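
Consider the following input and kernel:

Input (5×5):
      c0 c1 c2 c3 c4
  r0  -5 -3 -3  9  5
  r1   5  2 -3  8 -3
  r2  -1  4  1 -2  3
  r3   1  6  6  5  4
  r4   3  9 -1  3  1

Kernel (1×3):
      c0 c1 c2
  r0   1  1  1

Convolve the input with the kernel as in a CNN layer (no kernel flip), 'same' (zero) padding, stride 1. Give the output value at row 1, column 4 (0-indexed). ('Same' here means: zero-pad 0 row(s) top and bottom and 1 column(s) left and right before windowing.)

5

The receptive field on the zero-padded input at this output position is [8 -3 0]. Elementwise product with the kernel and sum: 8·1 + -3·1 + 0·1.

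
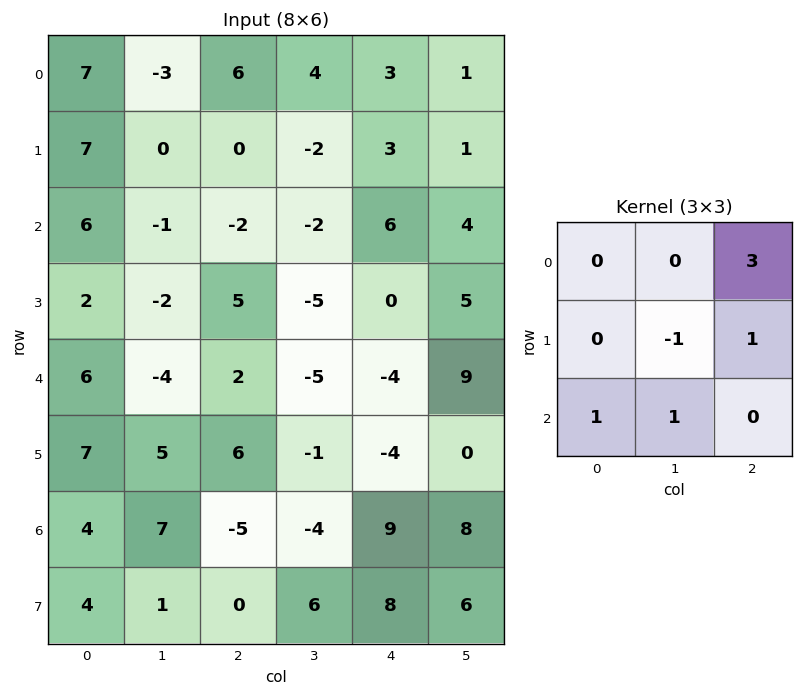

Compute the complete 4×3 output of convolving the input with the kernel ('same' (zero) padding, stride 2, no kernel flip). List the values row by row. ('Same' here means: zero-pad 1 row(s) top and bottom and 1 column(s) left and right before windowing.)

-3 -2 -1
-5 -3 -4
-9 -11 23
22 -1 13

Output[0,0]: The receptive field on the zero-padded input at this output position is [0 0 0 / 0 7 -3 / 0 7 0]. Elementwise product with the kernel and sum: 0·3 + 7·-1 + -3·1 + 0·1 + 7·1.
Output[0,1]: The receptive field on the zero-padded input at this output position is [0 0 0 / -3 6 4 / 0 0 -2]. Elementwise product with the kernel and sum: 0·3 + 6·-1 + 4·1 + 0·1 + 0·1.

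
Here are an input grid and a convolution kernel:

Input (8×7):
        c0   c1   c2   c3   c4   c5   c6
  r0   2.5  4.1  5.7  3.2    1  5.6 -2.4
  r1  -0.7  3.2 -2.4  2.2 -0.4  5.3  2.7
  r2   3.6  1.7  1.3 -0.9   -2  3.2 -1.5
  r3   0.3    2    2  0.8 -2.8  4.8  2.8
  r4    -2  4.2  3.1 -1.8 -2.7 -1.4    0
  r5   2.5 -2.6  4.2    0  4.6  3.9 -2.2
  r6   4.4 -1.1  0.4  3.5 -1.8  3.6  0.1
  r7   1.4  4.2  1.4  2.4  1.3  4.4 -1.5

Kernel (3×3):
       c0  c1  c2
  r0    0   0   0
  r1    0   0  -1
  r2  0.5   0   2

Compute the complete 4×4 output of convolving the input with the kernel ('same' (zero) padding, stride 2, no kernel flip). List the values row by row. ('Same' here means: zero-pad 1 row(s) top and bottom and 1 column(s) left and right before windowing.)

Output[0,0]: The receptive field on the zero-padded input at this output position is [0 0 0 / 0 2.5 4.1 / 0 -0.7 3.2]. Elementwise product with the kernel and sum: 4.1·-1 + 0·0.5 + 3.2·2.
Output[0,1]: The receptive field on the zero-padded input at this output position is [0 0 0 / 4.1 5.7 3.2 / 3.2 -2.4 2.2]. Elementwise product with the kernel and sum: 3.2·-1 + 3.2·0.5 + 2.2·2.

2.3 2.8 6.1 2.65
2.3 3.5 6.8 2.4
-9.4 0.5 9.2 1.95
9.5 3.4 6.4 2.2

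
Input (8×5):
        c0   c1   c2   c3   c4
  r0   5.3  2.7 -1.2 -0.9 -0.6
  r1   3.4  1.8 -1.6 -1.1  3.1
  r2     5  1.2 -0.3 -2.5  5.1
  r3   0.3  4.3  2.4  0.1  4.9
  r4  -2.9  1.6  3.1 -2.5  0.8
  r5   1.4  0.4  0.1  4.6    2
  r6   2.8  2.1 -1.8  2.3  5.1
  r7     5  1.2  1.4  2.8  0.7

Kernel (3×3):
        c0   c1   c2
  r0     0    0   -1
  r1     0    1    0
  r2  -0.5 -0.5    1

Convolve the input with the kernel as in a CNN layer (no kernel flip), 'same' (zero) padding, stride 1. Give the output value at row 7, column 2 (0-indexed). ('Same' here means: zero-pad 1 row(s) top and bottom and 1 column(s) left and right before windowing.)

The receptive field on the zero-padded input at this output position is [2.1 -1.8 2.3 / 1.2 1.4 2.8 / 0 0 0]. Elementwise product with the kernel and sum: 2.3·-1 + 1.4·1 + 0·-0.5 + 0·-0.5 + 0·1.

-0.9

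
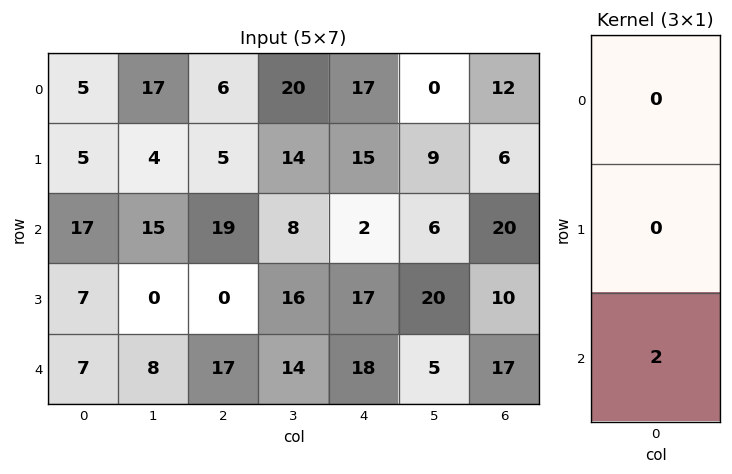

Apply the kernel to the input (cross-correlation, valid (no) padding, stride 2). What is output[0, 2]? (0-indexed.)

The receptive field on the input at this output position is [17 / 15 / 2]. Elementwise product with the kernel and sum: 2·2.

4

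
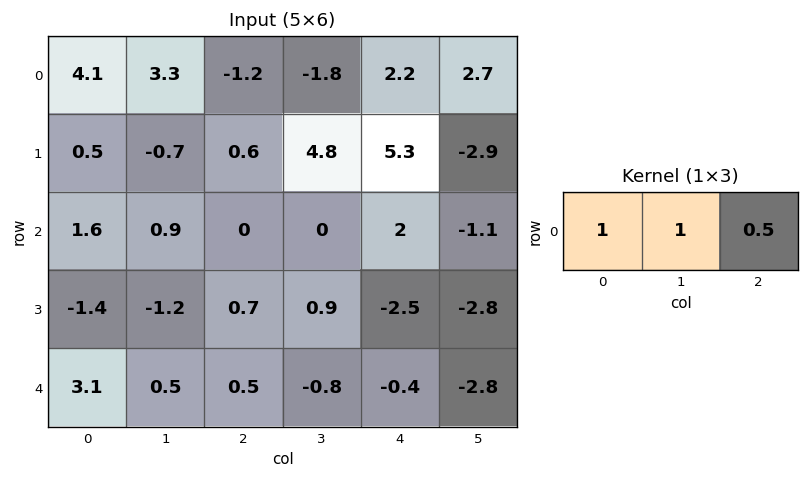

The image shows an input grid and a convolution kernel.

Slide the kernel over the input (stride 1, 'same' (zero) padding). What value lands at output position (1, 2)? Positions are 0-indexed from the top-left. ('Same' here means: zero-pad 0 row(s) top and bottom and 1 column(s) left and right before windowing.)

The receptive field on the zero-padded input at this output position is [-0.7 0.6 4.8]. Elementwise product with the kernel and sum: -0.7·1 + 0.6·1 + 4.8·0.5.

2.3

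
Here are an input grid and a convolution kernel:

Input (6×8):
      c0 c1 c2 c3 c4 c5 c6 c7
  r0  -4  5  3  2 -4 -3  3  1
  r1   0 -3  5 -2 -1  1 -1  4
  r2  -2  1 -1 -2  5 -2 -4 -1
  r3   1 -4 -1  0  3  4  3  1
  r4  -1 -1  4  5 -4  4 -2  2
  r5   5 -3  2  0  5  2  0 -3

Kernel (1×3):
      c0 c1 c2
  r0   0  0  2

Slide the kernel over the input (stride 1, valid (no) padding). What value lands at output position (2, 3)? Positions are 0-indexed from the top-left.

The receptive field on the input at this output position is [-2 5 -2]. Elementwise product with the kernel and sum: -2·2.

-4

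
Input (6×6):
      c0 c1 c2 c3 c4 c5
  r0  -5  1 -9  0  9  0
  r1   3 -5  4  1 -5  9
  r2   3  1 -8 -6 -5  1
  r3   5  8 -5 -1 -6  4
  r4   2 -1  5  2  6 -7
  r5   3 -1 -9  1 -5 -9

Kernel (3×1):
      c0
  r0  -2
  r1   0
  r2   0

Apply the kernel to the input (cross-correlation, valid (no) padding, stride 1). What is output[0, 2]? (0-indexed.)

The receptive field on the input at this output position is [-9 / 4 / -8]. Elementwise product with the kernel and sum: -9·-2.

18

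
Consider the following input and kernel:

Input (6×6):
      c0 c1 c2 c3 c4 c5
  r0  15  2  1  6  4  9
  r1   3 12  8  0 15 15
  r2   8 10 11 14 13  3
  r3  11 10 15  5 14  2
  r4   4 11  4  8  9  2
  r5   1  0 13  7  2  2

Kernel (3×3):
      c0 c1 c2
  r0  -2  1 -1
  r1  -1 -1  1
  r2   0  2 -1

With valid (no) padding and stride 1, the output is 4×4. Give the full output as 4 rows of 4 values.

-27 -21 22 6
-4 2 -47 2
-5 -43 -20 -19
-51 2 -30 -11

Output[0,0]: The receptive field on the input at this output position is [15 2 1 / 3 12 8 / 8 10 11]. Elementwise product with the kernel and sum: 15·-2 + 2·1 + 1·-1 + 3·-1 + 12·-1 + 8·1 + 10·2 + 11·-1.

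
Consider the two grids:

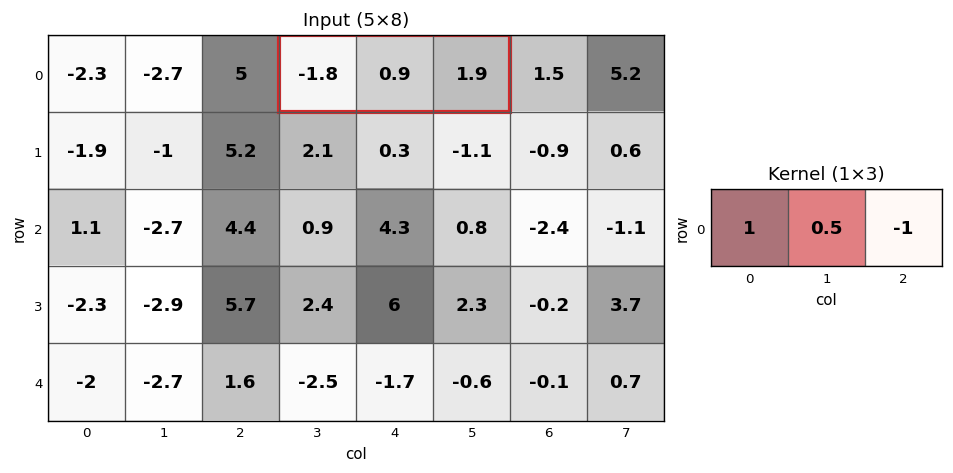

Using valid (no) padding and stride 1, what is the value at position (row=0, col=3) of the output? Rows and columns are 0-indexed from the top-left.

The receptive field on the input at this output position is [-1.8 0.9 1.9]. Elementwise product with the kernel and sum: -1.8·1 + 0.9·0.5 + 1.9·-1.

-3.25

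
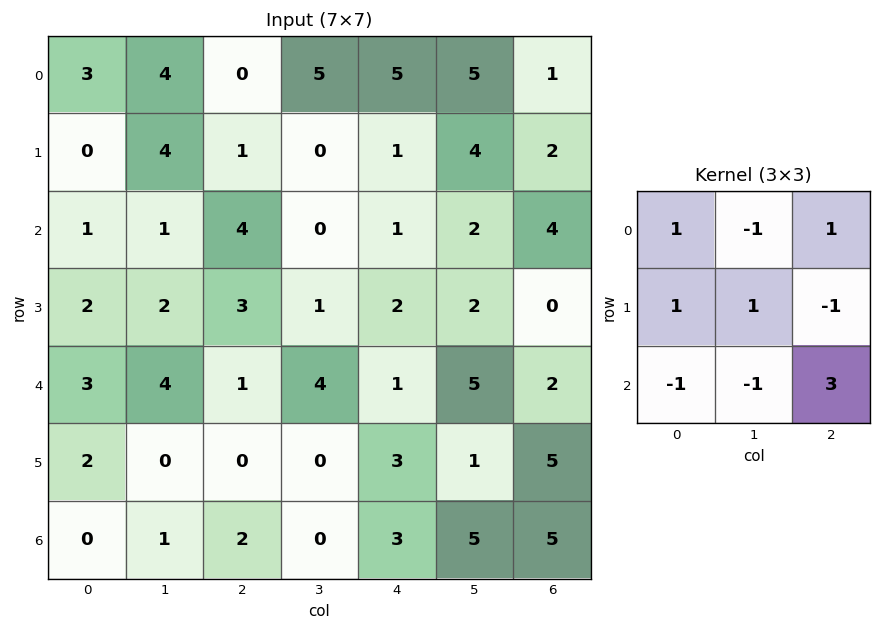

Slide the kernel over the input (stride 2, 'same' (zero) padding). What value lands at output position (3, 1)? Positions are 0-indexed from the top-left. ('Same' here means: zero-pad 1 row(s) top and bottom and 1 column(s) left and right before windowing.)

The receptive field on the zero-padded input at this output position is [0 0 0 / 1 2 0 / 0 0 0]. Elementwise product with the kernel and sum: 0·1 + 0·-1 + 0·1 + 1·1 + 2·1 + 0·-1 + 0·-1 + 0·-1 + 0·3.

3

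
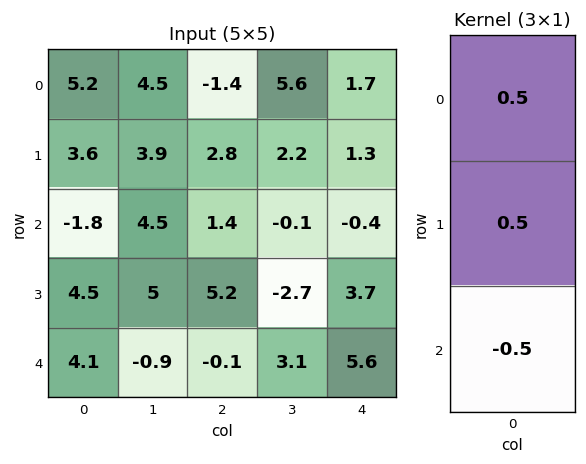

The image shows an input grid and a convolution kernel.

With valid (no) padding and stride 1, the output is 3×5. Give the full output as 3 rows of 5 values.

5.3 1.95 0 3.95 1.7
-1.35 1.7 -0.5 2.4 -1.4
-0.7 5.2 3.35 -2.95 -1.15

Output[0,0]: The receptive field on the input at this output position is [5.2 / 3.6 / -1.8]. Elementwise product with the kernel and sum: 5.2·0.5 + 3.6·0.5 + -1.8·-0.5.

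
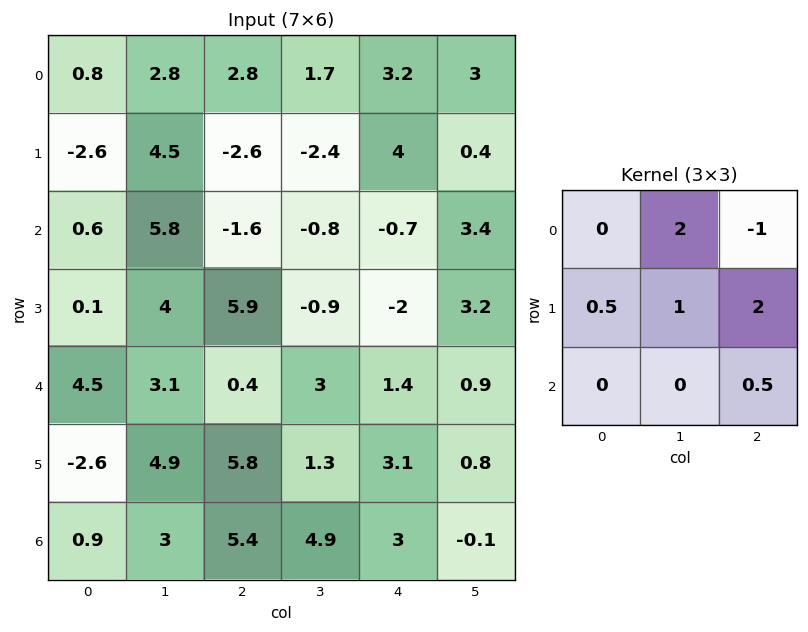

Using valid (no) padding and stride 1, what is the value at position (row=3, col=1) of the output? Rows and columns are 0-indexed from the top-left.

21.3

The receptive field on the input at this output position is [4 5.9 -0.9 / 3.1 0.4 3 / 4.9 5.8 1.3]. Elementwise product with the kernel and sum: 5.9·2 + -0.9·-1 + 3.1·0.5 + 0.4·1 + 3·2 + 1.3·0.5.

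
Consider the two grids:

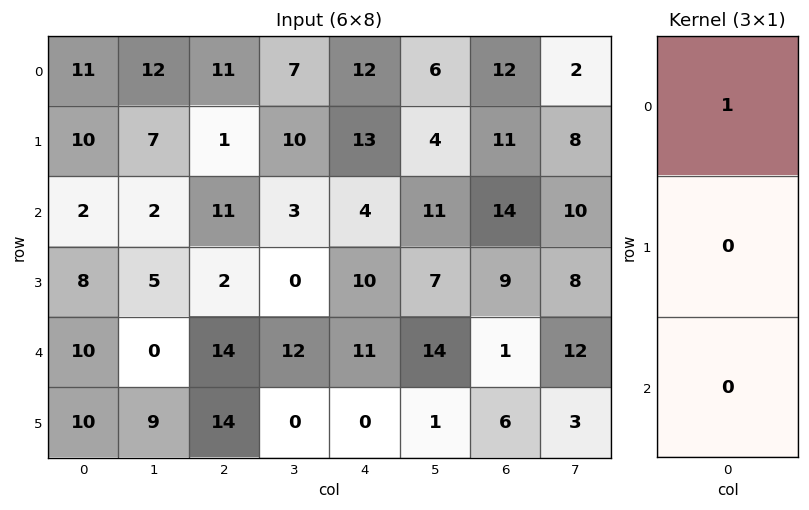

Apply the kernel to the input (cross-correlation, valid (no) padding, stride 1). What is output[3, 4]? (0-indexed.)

10

The receptive field on the input at this output position is [10 / 11 / 0]. Elementwise product with the kernel and sum: 10·1.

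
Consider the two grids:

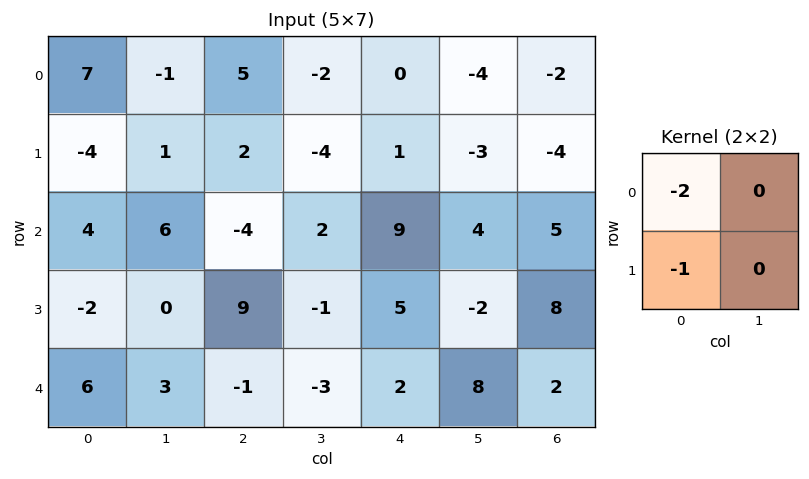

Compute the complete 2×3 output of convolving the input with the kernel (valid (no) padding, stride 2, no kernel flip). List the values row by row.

Output[0,0]: The receptive field on the input at this output position is [7 -1 / -4 1]. Elementwise product with the kernel and sum: 7·-2 + -4·-1.
Output[0,1]: The receptive field on the input at this output position is [5 -2 / 2 -4]. Elementwise product with the kernel and sum: 5·-2 + 2·-1.

-10 -12 -1
-6 -1 -23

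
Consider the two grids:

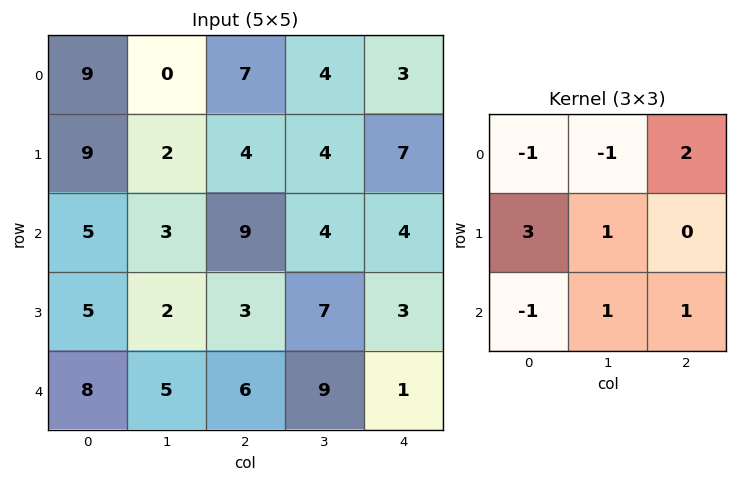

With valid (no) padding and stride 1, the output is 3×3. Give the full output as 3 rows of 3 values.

41 21 10
15 28 44
30 15 15

Output[0,0]: The receptive field on the input at this output position is [9 0 7 / 9 2 4 / 5 3 9]. Elementwise product with the kernel and sum: 9·-1 + 0·-1 + 7·2 + 9·3 + 2·1 + 5·-1 + 3·1 + 9·1.
Output[0,1]: The receptive field on the input at this output position is [0 7 4 / 2 4 4 / 3 9 4]. Elementwise product with the kernel and sum: 0·-1 + 7·-1 + 4·2 + 2·3 + 4·1 + 3·-1 + 9·1 + 4·1.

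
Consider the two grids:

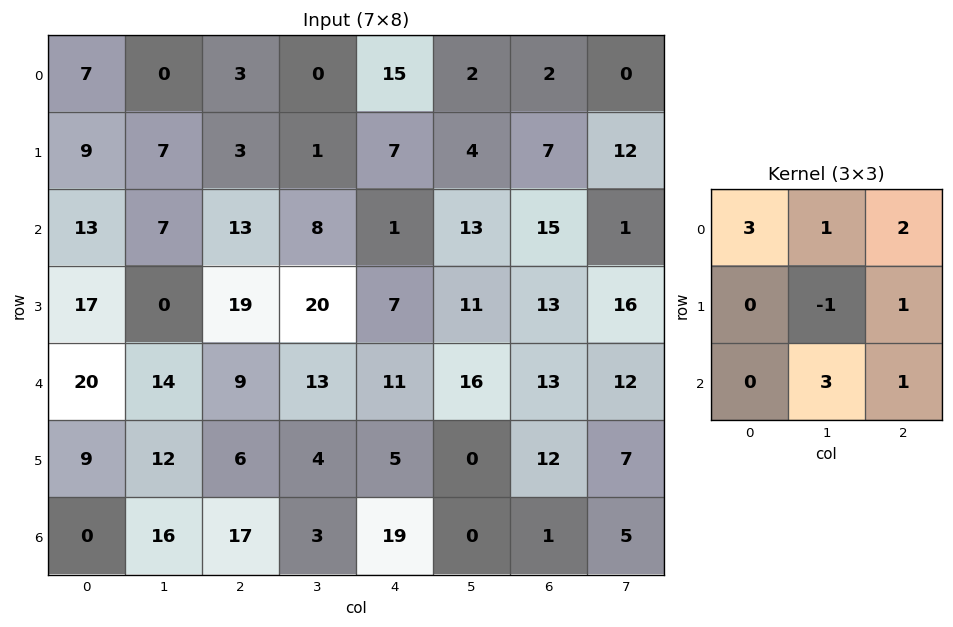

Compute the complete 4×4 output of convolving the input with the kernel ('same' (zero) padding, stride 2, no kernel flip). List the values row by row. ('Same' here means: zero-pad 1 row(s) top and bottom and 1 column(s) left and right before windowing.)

27 7 12 31
68 98 62 84
50 85 109 120
49 36 -2 30

Output[0,0]: The receptive field on the zero-padded input at this output position is [0 0 0 / 0 7 0 / 0 9 7]. Elementwise product with the kernel and sum: 0·3 + 0·1 + 0·2 + 7·-1 + 0·1 + 9·3 + 7·1.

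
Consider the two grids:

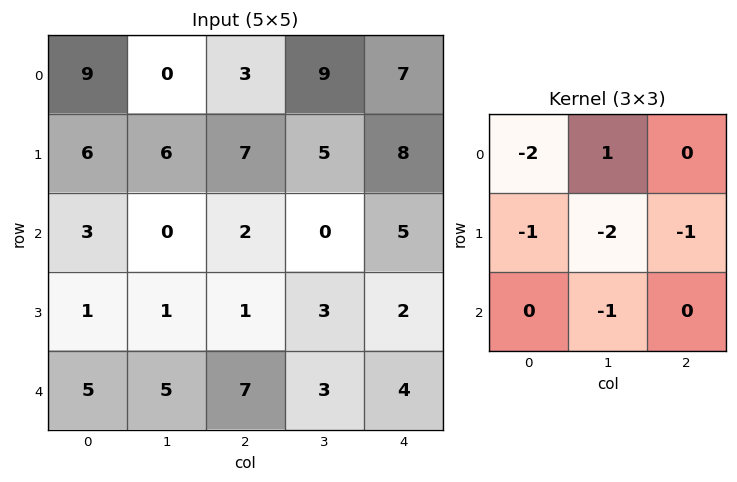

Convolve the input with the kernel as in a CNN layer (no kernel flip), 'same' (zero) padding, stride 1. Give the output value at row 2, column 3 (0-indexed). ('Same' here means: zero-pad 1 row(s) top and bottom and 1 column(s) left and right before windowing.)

The receptive field on the zero-padded input at this output position is [7 5 8 / 2 0 5 / 1 3 2]. Elementwise product with the kernel and sum: 7·-2 + 5·1 + 2·-1 + 0·-2 + 5·-1 + 3·-1.

-19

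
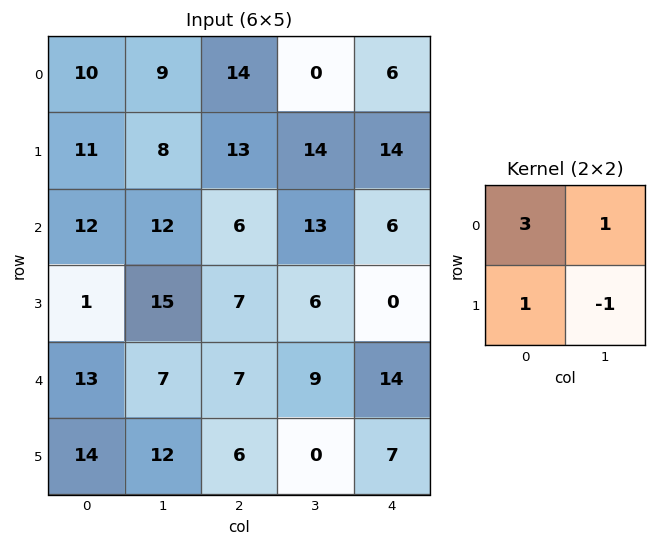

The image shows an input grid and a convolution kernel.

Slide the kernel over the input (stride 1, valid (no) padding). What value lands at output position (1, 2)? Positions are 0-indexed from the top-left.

The receptive field on the input at this output position is [13 14 / 6 13]. Elementwise product with the kernel and sum: 13·3 + 14·1 + 6·1 + 13·-1.

46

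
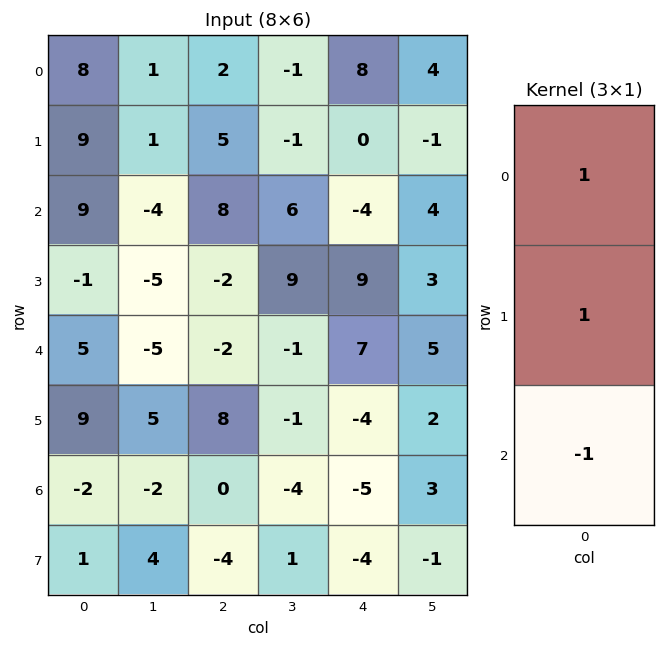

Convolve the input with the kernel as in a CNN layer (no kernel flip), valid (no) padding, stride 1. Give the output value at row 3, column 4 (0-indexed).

The receptive field on the input at this output position is [9 / 7 / -4]. Elementwise product with the kernel and sum: 9·1 + 7·1 + -4·-1.

20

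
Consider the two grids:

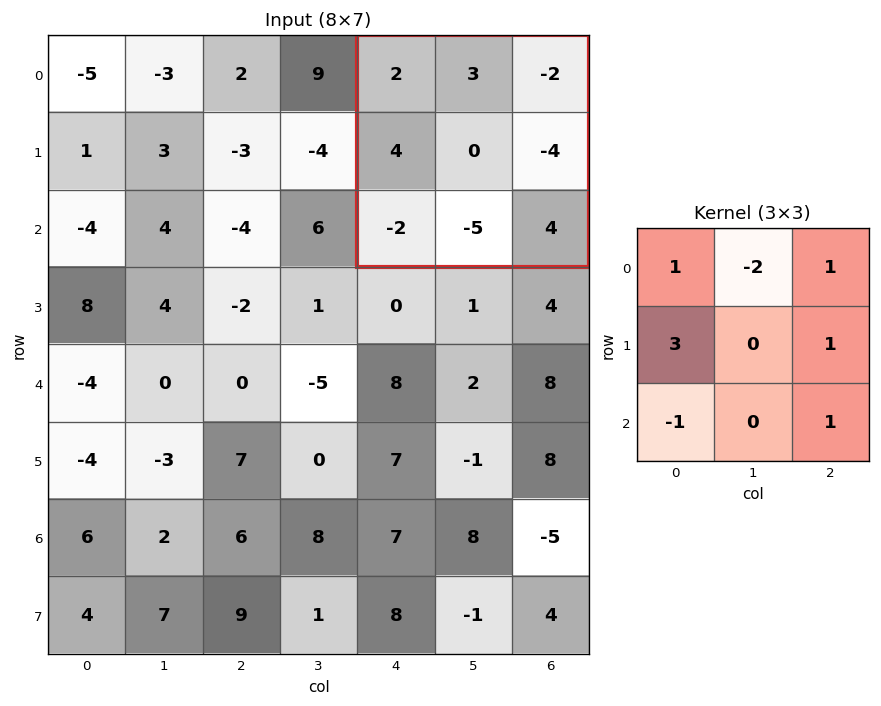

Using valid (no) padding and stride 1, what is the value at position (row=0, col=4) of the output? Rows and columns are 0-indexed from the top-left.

The receptive field on the input at this output position is [2 3 -2 / 4 0 -4 / -2 -5 4]. Elementwise product with the kernel and sum: 2·1 + 3·-2 + -2·1 + 4·3 + -4·1 + -2·-1 + 4·1.

8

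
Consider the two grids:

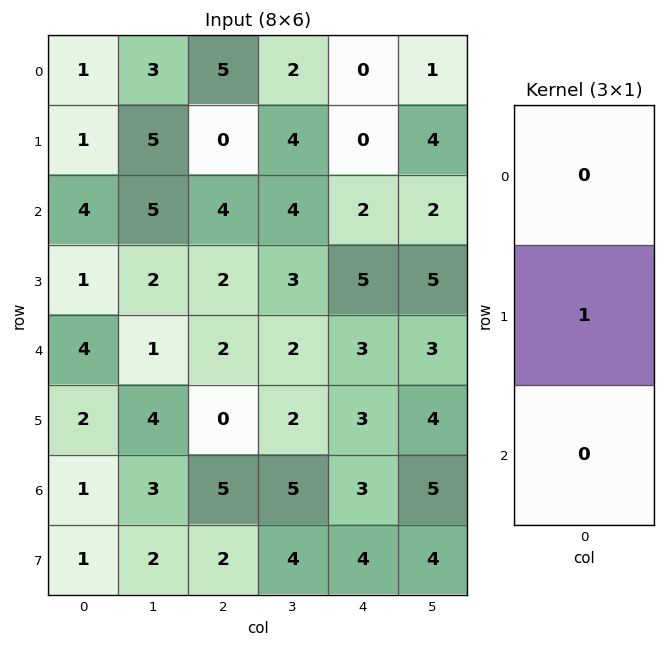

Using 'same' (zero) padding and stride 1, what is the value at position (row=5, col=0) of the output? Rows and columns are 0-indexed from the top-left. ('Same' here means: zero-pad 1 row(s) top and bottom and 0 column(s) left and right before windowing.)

2

The receptive field on the zero-padded input at this output position is [4 / 2 / 1]. Elementwise product with the kernel and sum: 2·1.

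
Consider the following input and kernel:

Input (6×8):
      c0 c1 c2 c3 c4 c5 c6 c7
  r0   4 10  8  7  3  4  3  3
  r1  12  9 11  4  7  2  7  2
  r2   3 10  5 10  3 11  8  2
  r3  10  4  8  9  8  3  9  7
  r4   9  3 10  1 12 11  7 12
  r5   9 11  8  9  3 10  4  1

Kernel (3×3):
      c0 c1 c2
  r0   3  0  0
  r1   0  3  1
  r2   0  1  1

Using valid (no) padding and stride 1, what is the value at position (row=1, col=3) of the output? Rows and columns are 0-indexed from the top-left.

The receptive field on the input at this output position is [4 7 2 / 10 3 11 / 9 8 3]. Elementwise product with the kernel and sum: 4·3 + 3·3 + 11·1 + 8·1 + 3·1.

43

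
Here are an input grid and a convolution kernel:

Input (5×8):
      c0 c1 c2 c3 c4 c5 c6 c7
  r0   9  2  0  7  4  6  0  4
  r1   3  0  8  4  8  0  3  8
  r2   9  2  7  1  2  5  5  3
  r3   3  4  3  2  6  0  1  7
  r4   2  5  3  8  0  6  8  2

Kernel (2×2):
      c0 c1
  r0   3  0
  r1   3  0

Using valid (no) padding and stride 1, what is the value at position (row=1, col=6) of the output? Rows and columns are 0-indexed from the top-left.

24

The receptive field on the input at this output position is [3 8 / 5 3]. Elementwise product with the kernel and sum: 3·3 + 5·3.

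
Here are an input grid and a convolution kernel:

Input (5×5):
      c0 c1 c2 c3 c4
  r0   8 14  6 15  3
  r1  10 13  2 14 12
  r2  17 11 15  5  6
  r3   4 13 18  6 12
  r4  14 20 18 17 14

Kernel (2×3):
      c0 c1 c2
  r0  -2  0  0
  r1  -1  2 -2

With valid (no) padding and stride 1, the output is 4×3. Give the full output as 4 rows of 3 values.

-4 -65 -10
-45 -17 -21
-48 -11 -60
-18 -44 -48

Output[0,0]: The receptive field on the input at this output position is [8 14 6 / 10 13 2]. Elementwise product with the kernel and sum: 8·-2 + 10·-1 + 13·2 + 2·-2.
Output[0,1]: The receptive field on the input at this output position is [14 6 15 / 13 2 14]. Elementwise product with the kernel and sum: 14·-2 + 13·-1 + 2·2 + 14·-2.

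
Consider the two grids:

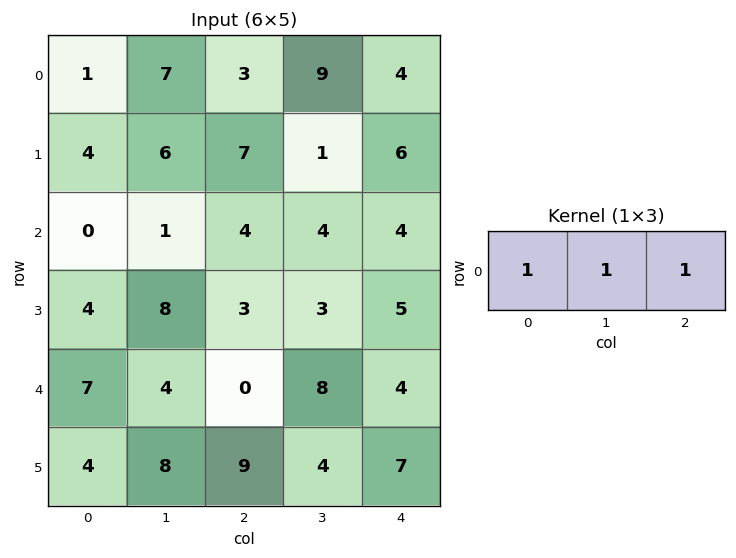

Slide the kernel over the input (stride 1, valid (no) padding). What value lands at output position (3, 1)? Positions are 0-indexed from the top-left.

The receptive field on the input at this output position is [8 3 3]. Elementwise product with the kernel and sum: 8·1 + 3·1 + 3·1.

14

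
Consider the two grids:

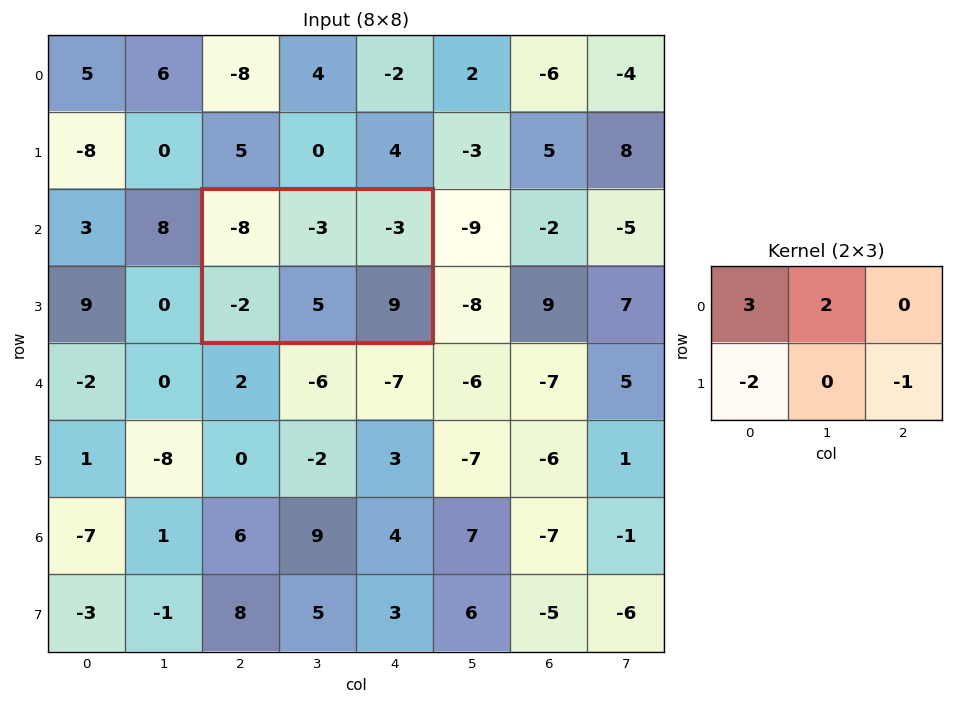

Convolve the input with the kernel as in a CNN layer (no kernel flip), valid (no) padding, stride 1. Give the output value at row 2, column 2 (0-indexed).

-35

The receptive field on the input at this output position is [-8 -3 -3 / -2 5 9]. Elementwise product with the kernel and sum: -8·3 + -3·2 + -2·-2 + 9·-1.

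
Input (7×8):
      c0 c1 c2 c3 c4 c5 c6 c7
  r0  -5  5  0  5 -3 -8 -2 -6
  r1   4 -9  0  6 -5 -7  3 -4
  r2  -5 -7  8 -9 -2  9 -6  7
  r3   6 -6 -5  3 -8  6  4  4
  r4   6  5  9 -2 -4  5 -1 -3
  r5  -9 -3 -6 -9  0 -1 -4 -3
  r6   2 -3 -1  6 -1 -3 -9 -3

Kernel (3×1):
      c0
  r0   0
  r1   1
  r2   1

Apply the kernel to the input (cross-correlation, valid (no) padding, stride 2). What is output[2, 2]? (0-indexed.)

-1

The receptive field on the input at this output position is [-4 / 0 / -1]. Elementwise product with the kernel and sum: 0·1 + -1·1.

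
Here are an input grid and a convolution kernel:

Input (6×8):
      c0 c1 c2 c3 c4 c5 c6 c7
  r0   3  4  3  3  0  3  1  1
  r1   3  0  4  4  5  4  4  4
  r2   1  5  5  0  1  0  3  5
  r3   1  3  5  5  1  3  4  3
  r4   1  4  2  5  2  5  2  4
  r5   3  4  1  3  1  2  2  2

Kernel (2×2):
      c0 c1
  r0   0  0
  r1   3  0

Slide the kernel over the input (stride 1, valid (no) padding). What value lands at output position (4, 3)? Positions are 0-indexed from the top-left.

9

The receptive field on the input at this output position is [5 2 / 3 1]. Elementwise product with the kernel and sum: 3·3.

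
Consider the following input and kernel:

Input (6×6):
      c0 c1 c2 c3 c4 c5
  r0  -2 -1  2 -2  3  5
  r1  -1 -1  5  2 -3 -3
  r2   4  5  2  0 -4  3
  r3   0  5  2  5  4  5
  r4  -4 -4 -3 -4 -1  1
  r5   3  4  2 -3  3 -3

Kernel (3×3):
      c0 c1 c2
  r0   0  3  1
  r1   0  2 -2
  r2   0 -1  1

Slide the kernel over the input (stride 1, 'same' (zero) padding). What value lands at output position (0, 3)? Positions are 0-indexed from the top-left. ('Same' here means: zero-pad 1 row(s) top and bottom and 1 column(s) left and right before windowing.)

-15

The receptive field on the zero-padded input at this output position is [0 0 0 / 2 -2 3 / 5 2 -3]. Elementwise product with the kernel and sum: 0·3 + 0·1 + -2·2 + 3·-2 + 2·-1 + -3·1.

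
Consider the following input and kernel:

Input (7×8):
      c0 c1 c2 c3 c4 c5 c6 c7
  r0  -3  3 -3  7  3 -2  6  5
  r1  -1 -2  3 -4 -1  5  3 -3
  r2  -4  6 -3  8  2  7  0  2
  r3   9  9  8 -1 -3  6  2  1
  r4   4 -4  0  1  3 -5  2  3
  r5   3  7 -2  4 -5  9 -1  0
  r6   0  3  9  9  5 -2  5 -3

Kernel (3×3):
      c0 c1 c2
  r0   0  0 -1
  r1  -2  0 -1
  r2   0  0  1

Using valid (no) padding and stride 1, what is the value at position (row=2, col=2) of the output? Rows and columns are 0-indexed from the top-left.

The receptive field on the input at this output position is [-3 8 2 / 8 -1 -3 / 0 1 3]. Elementwise product with the kernel and sum: 2·-1 + 8·-2 + -3·-1 + 3·1.

-12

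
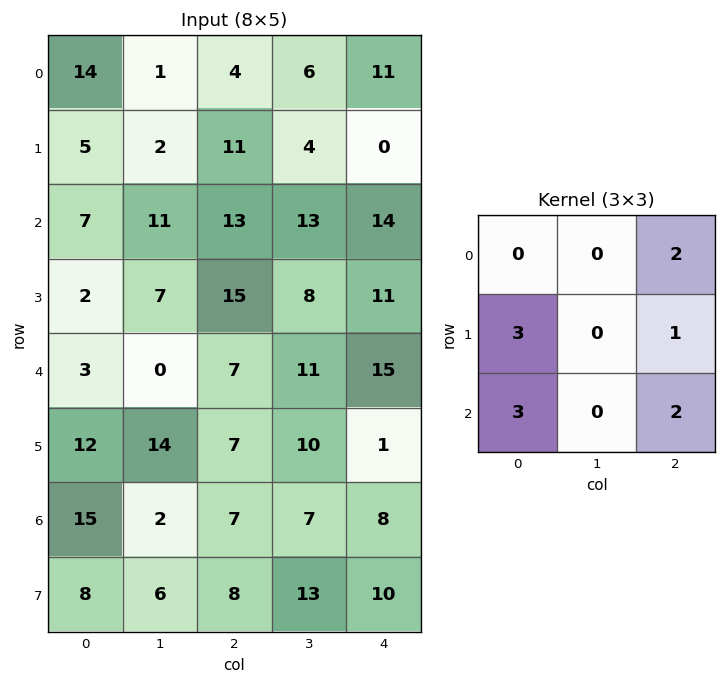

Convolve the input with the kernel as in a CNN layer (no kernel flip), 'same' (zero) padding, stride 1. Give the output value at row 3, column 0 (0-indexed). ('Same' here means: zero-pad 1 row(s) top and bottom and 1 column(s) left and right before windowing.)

29

The receptive field on the zero-padded input at this output position is [0 7 11 / 0 2 7 / 0 3 0]. Elementwise product with the kernel and sum: 11·2 + 0·3 + 7·1 + 0·3 + 0·2.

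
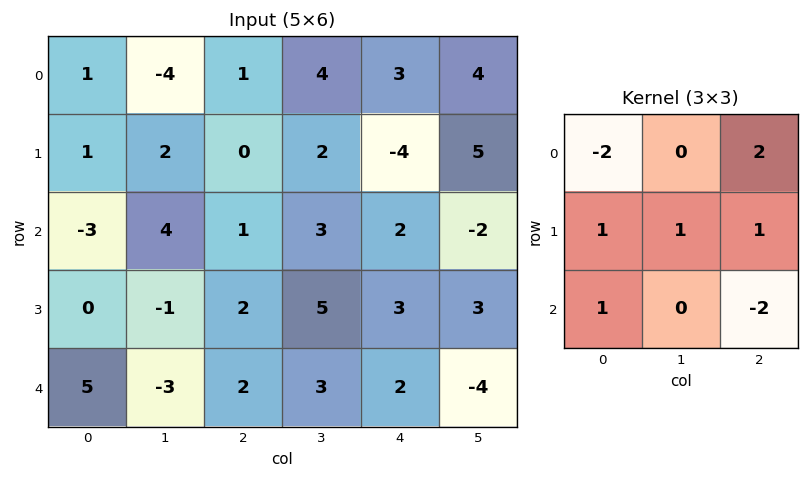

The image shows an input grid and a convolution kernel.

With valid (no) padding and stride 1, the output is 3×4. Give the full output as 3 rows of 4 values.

-2 18 -1 10
-4 -3 -6 8
10 -5 10 12

Output[0,0]: The receptive field on the input at this output position is [1 -4 1 / 1 2 0 / -3 4 1]. Elementwise product with the kernel and sum: 1·-2 + 1·2 + 1·1 + 2·1 + 0·1 + -3·1 + 1·-2.
Output[0,1]: The receptive field on the input at this output position is [-4 1 4 / 2 0 2 / 4 1 3]. Elementwise product with the kernel and sum: -4·-2 + 4·2 + 2·1 + 0·1 + 2·1 + 4·1 + 3·-2.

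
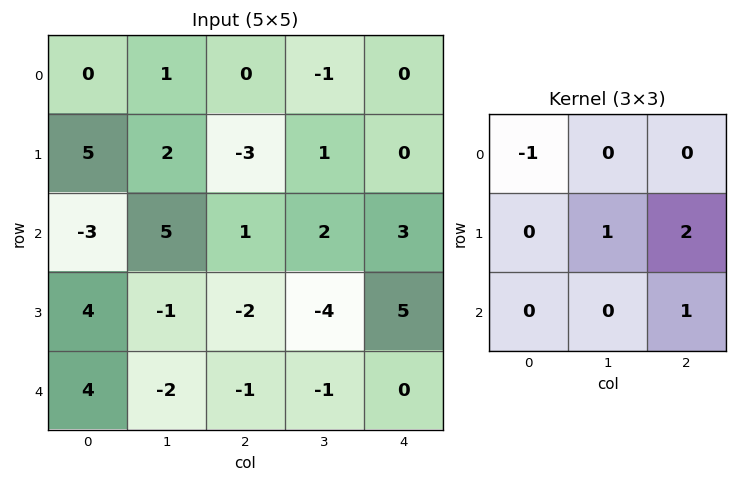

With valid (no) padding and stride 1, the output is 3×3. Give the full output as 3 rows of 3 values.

-3 0 4
0 -1 16
-3 -16 5

Output[0,0]: The receptive field on the input at this output position is [0 1 0 / 5 2 -3 / -3 5 1]. Elementwise product with the kernel and sum: 0·-1 + 2·1 + -3·2 + 1·1.
Output[0,1]: The receptive field on the input at this output position is [1 0 -1 / 2 -3 1 / 5 1 2]. Elementwise product with the kernel and sum: 1·-1 + -3·1 + 1·2 + 2·1.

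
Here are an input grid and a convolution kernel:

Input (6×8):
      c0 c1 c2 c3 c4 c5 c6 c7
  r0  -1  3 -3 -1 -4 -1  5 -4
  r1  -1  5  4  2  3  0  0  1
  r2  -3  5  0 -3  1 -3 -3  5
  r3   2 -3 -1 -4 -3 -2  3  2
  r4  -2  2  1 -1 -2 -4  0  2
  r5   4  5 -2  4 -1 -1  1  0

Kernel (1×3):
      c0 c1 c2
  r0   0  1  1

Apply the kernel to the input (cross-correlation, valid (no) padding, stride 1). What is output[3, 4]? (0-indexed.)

1

The receptive field on the input at this output position is [-3 -2 3]. Elementwise product with the kernel and sum: -2·1 + 3·1.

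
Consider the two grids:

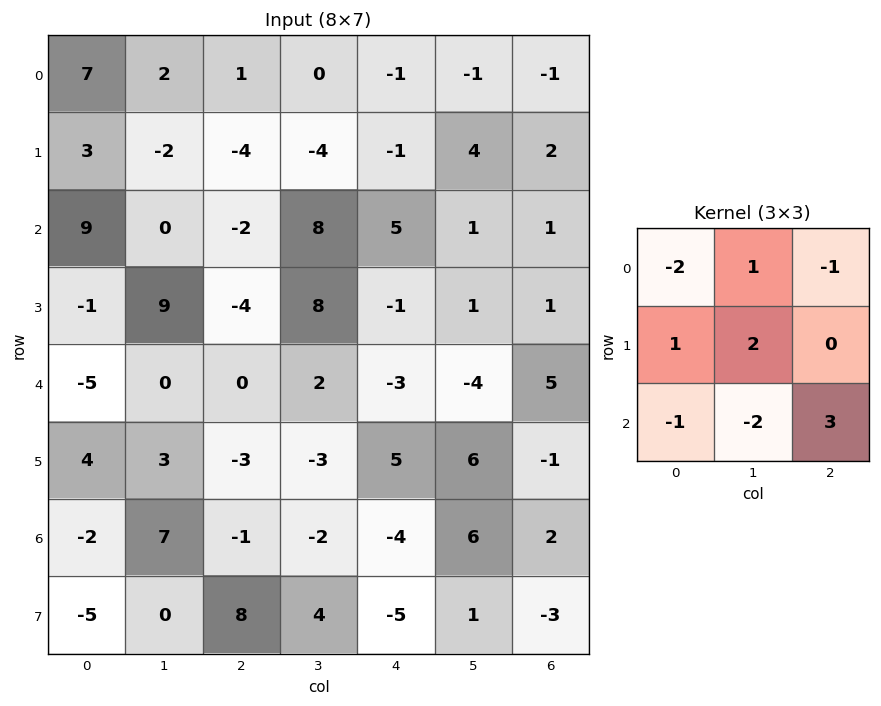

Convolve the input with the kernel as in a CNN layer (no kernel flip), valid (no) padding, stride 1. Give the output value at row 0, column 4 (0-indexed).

5

The receptive field on the input at this output position is [-1 -1 -1 / -1 4 2 / 5 1 1]. Elementwise product with the kernel and sum: -1·-2 + -1·1 + -1·-1 + -1·1 + 4·2 + 5·-1 + 1·-2 + 1·3.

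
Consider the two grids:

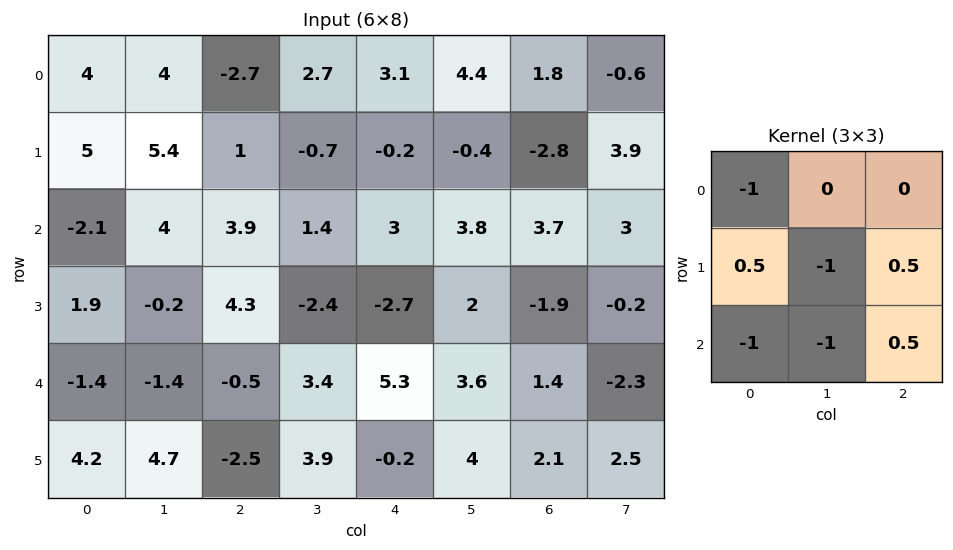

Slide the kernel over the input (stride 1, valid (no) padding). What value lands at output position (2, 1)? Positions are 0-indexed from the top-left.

The receptive field on the input at this output position is [4 3.9 1.4 / -0.2 4.3 -2.4 / -1.4 -0.5 3.4]. Elementwise product with the kernel and sum: 4·-1 + -0.2·0.5 + 4.3·-1 + -2.4·0.5 + -1.4·-1 + -0.5·-1 + 3.4·0.5.

-6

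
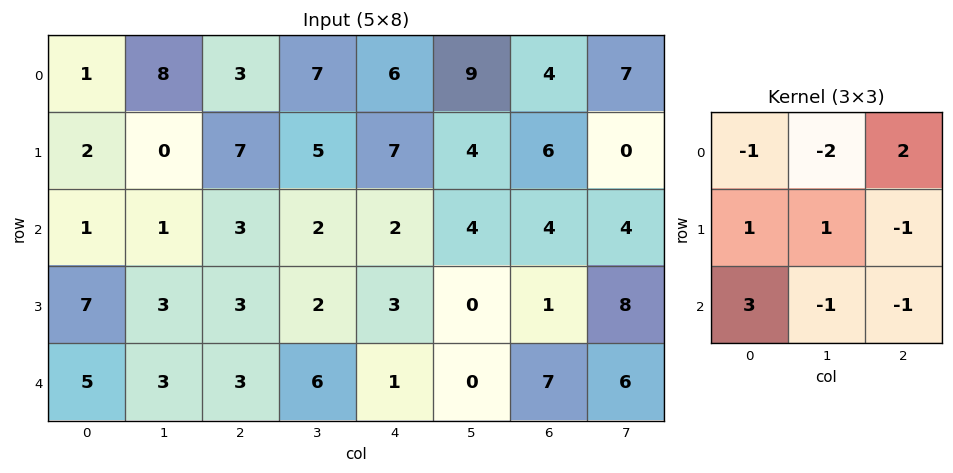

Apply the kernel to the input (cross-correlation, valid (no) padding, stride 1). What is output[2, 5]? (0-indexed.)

-24

The receptive field on the input at this output position is [4 4 4 / 0 1 8 / 0 7 6]. Elementwise product with the kernel and sum: 4·-1 + 4·-2 + 4·2 + 0·1 + 1·1 + 8·-1 + 0·3 + 7·-1 + 6·-1.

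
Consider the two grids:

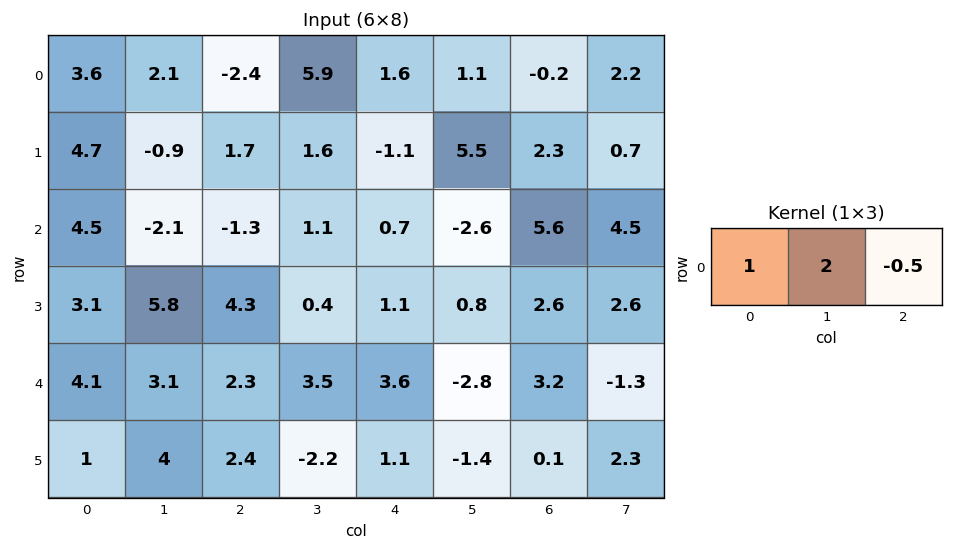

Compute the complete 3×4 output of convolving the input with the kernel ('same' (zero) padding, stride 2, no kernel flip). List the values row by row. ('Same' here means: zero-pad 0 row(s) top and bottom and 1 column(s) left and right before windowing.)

6.15 -5.65 8.55 -0.4
10.05 -5.25 3.8 6.35
6.65 5.95 12.1 4.25

Output[0,0]: The receptive field on the zero-padded input at this output position is [0 3.6 2.1]. Elementwise product with the kernel and sum: 0·1 + 3.6·2 + 2.1·-0.5.
Output[0,1]: The receptive field on the zero-padded input at this output position is [2.1 -2.4 5.9]. Elementwise product with the kernel and sum: 2.1·1 + -2.4·2 + 5.9·-0.5.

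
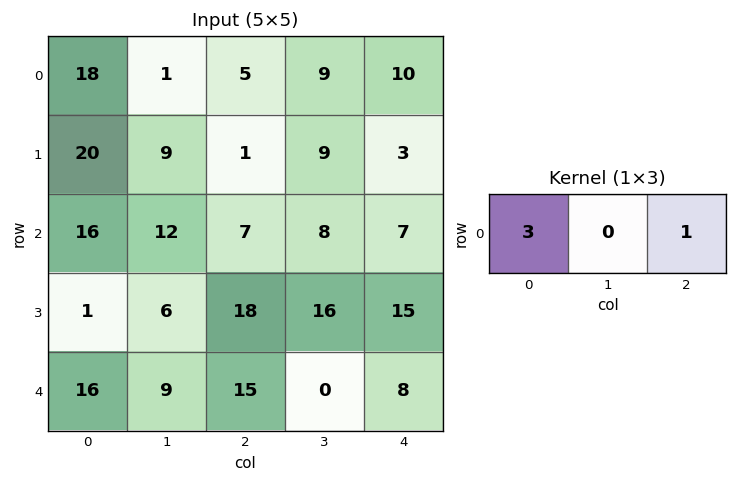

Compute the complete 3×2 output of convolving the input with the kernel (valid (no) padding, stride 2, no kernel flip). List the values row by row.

Output[0,0]: The receptive field on the input at this output position is [18 1 5]. Elementwise product with the kernel and sum: 18·3 + 5·1.
Output[0,1]: The receptive field on the input at this output position is [5 9 10]. Elementwise product with the kernel and sum: 5·3 + 10·1.

59 25
55 28
63 53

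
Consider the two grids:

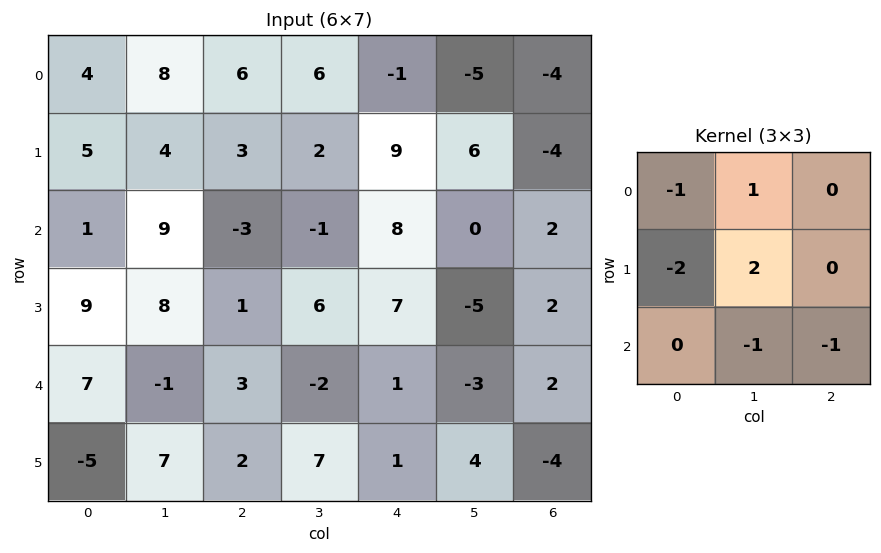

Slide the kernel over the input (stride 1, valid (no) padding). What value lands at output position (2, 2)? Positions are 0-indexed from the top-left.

13

The receptive field on the input at this output position is [-3 -1 8 / 1 6 7 / 3 -2 1]. Elementwise product with the kernel and sum: -3·-1 + -1·1 + 1·-2 + 6·2 + -2·-1 + 1·-1.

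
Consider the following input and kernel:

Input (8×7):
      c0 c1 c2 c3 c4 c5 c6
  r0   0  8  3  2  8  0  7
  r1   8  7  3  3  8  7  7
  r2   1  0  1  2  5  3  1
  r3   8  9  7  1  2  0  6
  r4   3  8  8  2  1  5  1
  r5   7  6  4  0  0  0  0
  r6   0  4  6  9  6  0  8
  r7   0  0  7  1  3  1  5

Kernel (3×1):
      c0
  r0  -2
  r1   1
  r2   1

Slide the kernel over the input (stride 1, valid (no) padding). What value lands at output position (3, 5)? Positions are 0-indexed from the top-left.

5

The receptive field on the input at this output position is [0 / 5 / 0]. Elementwise product with the kernel and sum: 0·-2 + 5·1 + 0·1.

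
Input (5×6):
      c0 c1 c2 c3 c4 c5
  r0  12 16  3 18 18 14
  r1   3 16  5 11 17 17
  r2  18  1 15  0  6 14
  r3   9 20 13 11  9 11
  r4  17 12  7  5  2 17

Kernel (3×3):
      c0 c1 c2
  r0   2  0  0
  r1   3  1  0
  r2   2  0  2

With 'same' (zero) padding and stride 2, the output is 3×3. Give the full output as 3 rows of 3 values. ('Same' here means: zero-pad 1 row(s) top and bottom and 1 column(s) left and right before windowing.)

44 105 128
58 112 72
17 83 39

Output[0,0]: The receptive field on the zero-padded input at this output position is [0 0 0 / 0 12 16 / 0 3 16]. Elementwise product with the kernel and sum: 0·2 + 0·3 + 12·1 + 0·2 + 16·2.
Output[0,1]: The receptive field on the zero-padded input at this output position is [0 0 0 / 16 3 18 / 16 5 11]. Elementwise product with the kernel and sum: 0·2 + 16·3 + 3·1 + 16·2 + 11·2.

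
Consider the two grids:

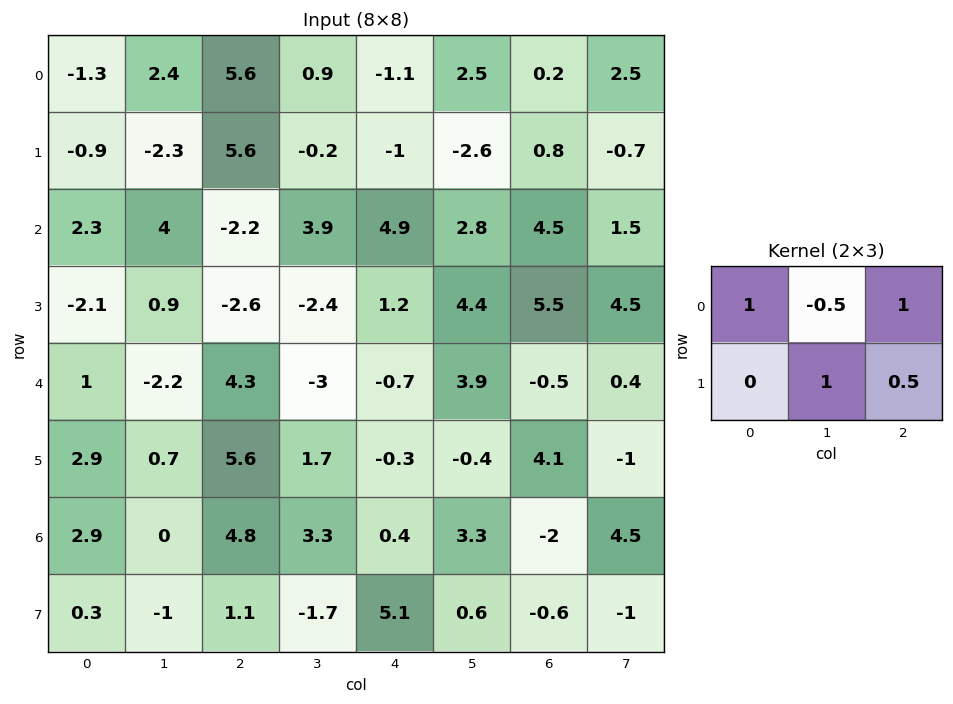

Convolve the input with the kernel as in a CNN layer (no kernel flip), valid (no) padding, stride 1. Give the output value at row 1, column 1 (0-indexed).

-5.55

The receptive field on the input at this output position is [-2.3 5.6 -0.2 / 4 -2.2 3.9]. Elementwise product with the kernel and sum: -2.3·1 + 5.6·-0.5 + -0.2·1 + -2.2·1 + 3.9·0.5.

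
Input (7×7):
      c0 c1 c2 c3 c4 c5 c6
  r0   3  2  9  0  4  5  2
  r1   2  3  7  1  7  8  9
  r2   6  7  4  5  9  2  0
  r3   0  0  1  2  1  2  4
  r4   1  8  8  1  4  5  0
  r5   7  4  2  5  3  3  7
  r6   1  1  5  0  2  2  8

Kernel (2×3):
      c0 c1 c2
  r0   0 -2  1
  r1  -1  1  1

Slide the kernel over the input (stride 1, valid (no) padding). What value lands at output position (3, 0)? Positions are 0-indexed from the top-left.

The receptive field on the input at this output position is [0 0 1 / 1 8 8]. Elementwise product with the kernel and sum: 0·-2 + 1·1 + 1·-1 + 8·1 + 8·1.

16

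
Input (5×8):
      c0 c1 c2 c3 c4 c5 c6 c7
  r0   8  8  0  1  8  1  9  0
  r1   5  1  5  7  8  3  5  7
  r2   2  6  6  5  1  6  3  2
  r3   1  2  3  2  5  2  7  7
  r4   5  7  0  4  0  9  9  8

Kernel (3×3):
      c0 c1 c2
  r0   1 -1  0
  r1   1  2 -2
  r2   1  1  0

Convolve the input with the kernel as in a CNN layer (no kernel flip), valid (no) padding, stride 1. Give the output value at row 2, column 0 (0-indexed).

7

The receptive field on the input at this output position is [2 6 6 / 1 2 3 / 5 7 0]. Elementwise product with the kernel and sum: 2·1 + 6·-1 + 1·1 + 2·2 + 3·-2 + 5·1 + 7·1.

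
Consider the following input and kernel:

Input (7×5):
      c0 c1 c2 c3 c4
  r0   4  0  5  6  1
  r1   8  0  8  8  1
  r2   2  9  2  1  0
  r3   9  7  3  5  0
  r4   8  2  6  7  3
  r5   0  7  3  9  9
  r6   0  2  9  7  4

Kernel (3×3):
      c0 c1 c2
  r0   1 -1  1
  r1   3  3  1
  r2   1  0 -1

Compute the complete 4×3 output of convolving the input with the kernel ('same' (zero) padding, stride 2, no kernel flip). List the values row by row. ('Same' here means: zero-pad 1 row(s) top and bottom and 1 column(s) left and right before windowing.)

12 13 29
0 36 15
17 38 44
9 53 33

Output[0,0]: The receptive field on the zero-padded input at this output position is [0 0 0 / 0 4 0 / 0 8 0]. Elementwise product with the kernel and sum: 0·1 + 0·-1 + 0·1 + 0·3 + 4·3 + 0·1 + 0·1 + 0·-1.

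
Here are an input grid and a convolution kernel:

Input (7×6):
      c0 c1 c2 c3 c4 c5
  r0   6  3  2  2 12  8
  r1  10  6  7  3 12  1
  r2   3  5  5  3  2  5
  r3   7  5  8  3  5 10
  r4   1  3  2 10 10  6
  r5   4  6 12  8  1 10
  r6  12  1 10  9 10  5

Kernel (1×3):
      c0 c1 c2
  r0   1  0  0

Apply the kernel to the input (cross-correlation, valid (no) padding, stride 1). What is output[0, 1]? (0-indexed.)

3

The receptive field on the input at this output position is [3 2 2]. Elementwise product with the kernel and sum: 3·1.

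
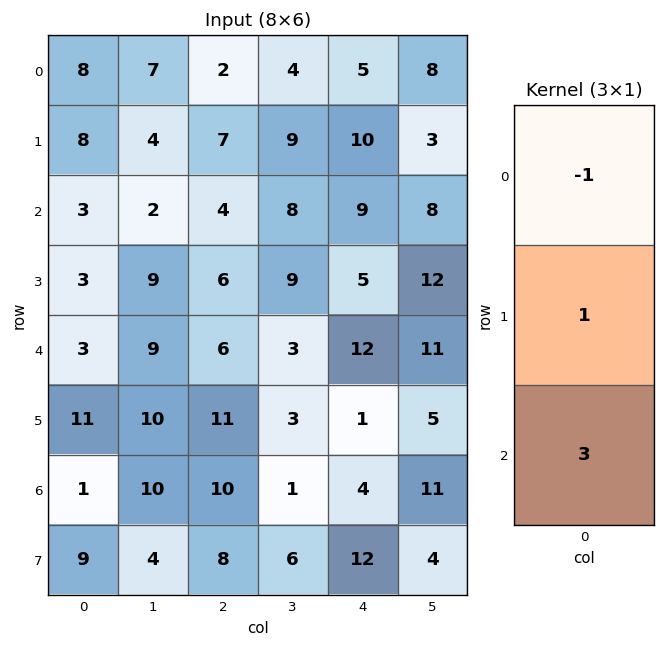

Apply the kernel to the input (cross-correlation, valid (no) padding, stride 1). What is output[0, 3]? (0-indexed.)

29

The receptive field on the input at this output position is [4 / 9 / 8]. Elementwise product with the kernel and sum: 4·-1 + 9·1 + 8·3.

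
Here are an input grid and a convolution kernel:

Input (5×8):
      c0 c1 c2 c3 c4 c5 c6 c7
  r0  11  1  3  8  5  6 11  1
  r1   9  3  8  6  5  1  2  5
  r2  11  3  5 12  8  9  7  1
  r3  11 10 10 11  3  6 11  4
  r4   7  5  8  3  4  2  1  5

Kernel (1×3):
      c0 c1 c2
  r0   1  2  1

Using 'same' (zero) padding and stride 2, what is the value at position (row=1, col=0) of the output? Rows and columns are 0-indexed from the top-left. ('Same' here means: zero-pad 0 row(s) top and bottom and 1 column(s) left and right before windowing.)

25

The receptive field on the zero-padded input at this output position is [0 11 3]. Elementwise product with the kernel and sum: 0·1 + 11·2 + 3·1.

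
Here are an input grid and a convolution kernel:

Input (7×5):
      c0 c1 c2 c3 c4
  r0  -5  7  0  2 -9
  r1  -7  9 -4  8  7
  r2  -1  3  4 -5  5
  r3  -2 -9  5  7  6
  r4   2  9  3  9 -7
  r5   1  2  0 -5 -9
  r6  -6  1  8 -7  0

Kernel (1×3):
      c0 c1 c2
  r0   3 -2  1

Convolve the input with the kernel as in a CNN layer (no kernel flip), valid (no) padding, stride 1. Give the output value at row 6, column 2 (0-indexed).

The receptive field on the input at this output position is [8 -7 0]. Elementwise product with the kernel and sum: 8·3 + -7·-2 + 0·1.

38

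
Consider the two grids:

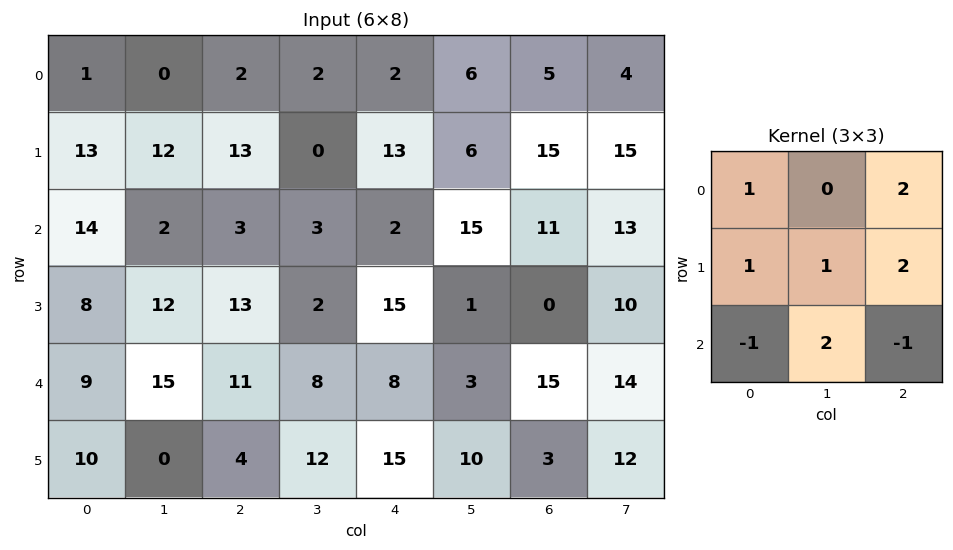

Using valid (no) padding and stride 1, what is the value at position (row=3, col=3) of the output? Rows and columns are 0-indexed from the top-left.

34

The receptive field on the input at this output position is [2 15 1 / 8 8 3 / 12 15 10]. Elementwise product with the kernel and sum: 2·1 + 1·2 + 8·1 + 8·1 + 3·2 + 12·-1 + 15·2 + 10·-1.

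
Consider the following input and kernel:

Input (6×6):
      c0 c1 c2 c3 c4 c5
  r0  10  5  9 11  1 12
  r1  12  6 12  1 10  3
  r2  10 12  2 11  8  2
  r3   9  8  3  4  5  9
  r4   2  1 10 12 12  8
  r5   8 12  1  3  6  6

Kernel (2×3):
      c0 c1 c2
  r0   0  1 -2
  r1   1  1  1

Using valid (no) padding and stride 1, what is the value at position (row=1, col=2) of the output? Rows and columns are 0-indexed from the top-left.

The receptive field on the input at this output position is [12 1 10 / 2 11 8]. Elementwise product with the kernel and sum: 1·1 + 10·-2 + 2·1 + 11·1 + 8·1.

2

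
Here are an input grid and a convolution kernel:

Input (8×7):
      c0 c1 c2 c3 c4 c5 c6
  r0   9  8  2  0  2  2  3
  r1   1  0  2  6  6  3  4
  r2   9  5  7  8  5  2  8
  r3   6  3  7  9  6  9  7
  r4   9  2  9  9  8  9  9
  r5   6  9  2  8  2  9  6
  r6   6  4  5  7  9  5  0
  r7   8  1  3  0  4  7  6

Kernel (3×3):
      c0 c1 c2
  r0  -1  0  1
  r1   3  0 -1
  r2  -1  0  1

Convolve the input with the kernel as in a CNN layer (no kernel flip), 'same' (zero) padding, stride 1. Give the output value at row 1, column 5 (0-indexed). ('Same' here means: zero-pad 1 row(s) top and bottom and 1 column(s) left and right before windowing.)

The receptive field on the zero-padded input at this output position is [2 2 3 / 6 3 4 / 5 2 8]. Elementwise product with the kernel and sum: 2·-1 + 3·1 + 6·3 + 4·-1 + 5·-1 + 8·1.

18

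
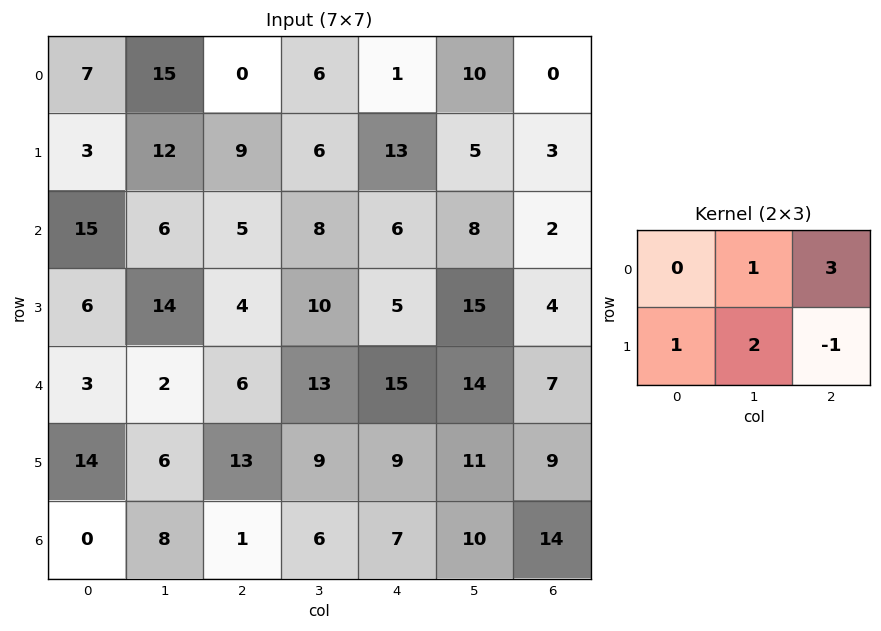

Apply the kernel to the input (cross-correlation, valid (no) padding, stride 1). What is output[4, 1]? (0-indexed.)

68

The receptive field on the input at this output position is [2 6 13 / 6 13 9]. Elementwise product with the kernel and sum: 6·1 + 13·3 + 6·1 + 13·2 + 9·-1.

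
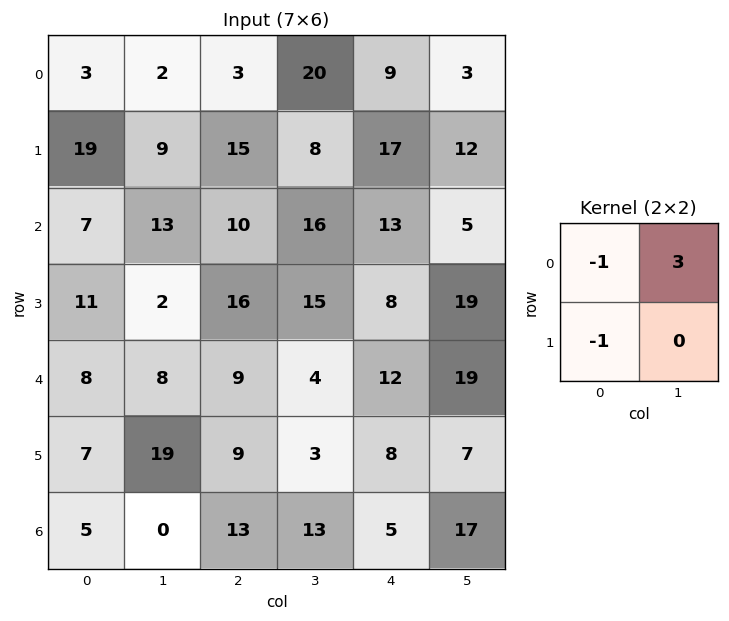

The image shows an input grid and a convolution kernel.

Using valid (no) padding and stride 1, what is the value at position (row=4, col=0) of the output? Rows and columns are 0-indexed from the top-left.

9

The receptive field on the input at this output position is [8 8 / 7 19]. Elementwise product with the kernel and sum: 8·-1 + 8·3 + 7·-1.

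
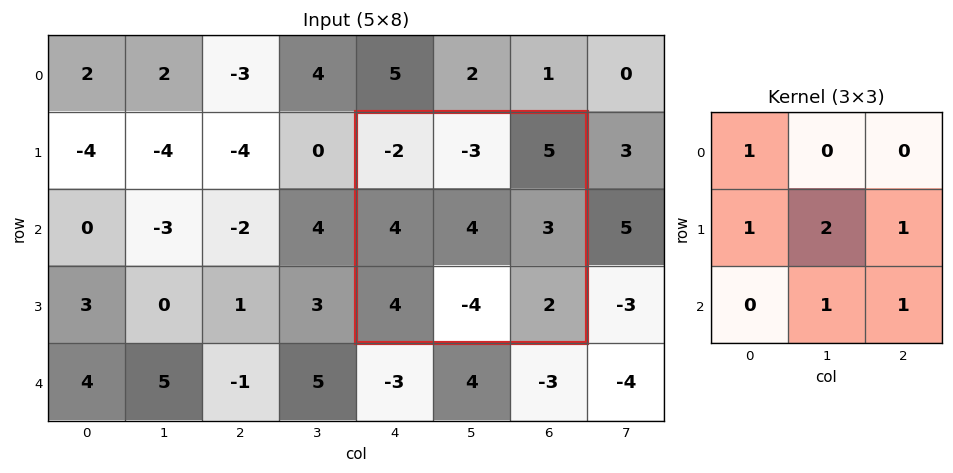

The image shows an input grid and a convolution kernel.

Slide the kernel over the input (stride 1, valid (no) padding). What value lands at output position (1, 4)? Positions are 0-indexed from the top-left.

The receptive field on the input at this output position is [-2 -3 5 / 4 4 3 / 4 -4 2]. Elementwise product with the kernel and sum: -2·1 + 4·1 + 4·2 + 3·1 + -4·1 + 2·1.

11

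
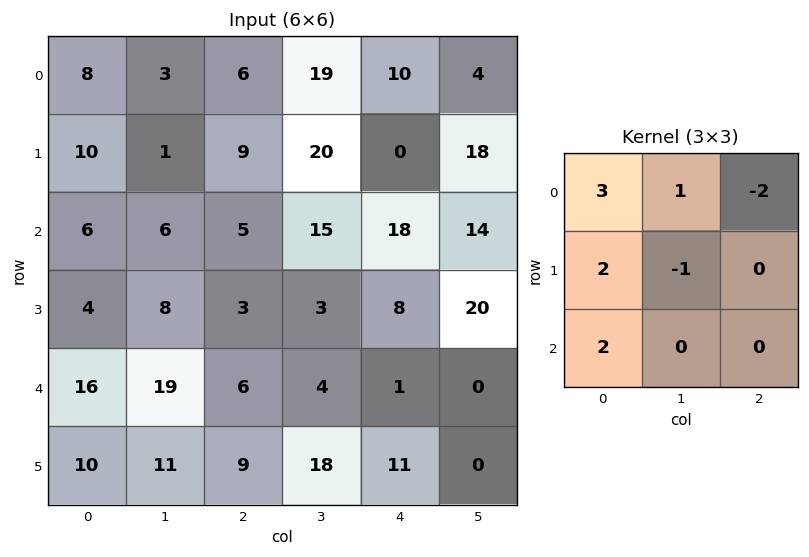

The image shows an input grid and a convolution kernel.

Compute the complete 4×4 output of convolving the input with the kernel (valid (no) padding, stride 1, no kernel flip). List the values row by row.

46 -18 25 129
27 -5 48 42
46 44 9 41
47 75 22 20

Output[0,0]: The receptive field on the input at this output position is [8 3 6 / 10 1 9 / 6 6 5]. Elementwise product with the kernel and sum: 8·3 + 3·1 + 6·-2 + 10·2 + 1·-1 + 6·2.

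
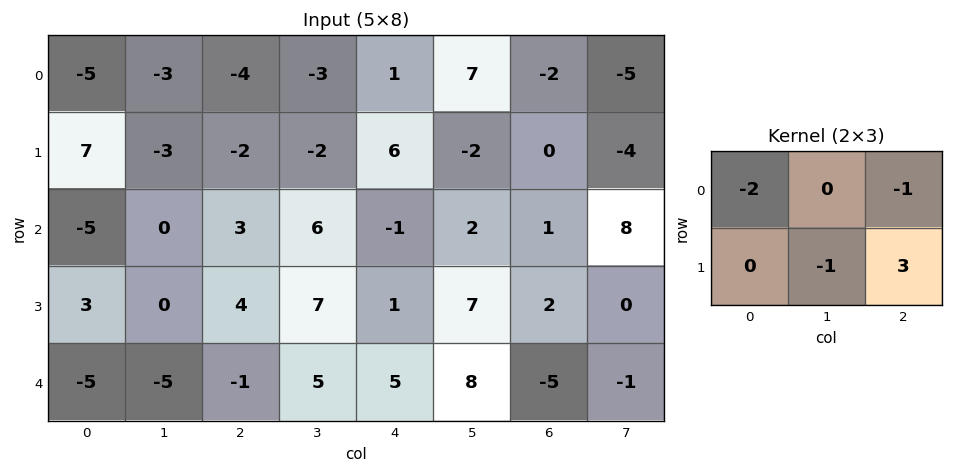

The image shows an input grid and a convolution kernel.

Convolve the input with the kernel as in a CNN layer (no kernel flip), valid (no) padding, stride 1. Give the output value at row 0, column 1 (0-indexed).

The receptive field on the input at this output position is [-3 -4 -3 / -3 -2 -2]. Elementwise product with the kernel and sum: -3·-2 + -3·-1 + -2·-1 + -2·3.

5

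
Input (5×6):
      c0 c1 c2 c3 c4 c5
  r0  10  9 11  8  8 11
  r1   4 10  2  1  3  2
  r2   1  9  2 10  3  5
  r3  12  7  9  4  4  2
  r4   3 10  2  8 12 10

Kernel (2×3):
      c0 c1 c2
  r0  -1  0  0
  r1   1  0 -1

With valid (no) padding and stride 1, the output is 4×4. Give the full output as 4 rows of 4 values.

-8 0 -12 -9
-5 -11 -3 4
2 -6 3 -8
-11 -5 -19 -6

Output[0,0]: The receptive field on the input at this output position is [10 9 11 / 4 10 2]. Elementwise product with the kernel and sum: 10·-1 + 4·1 + 2·-1.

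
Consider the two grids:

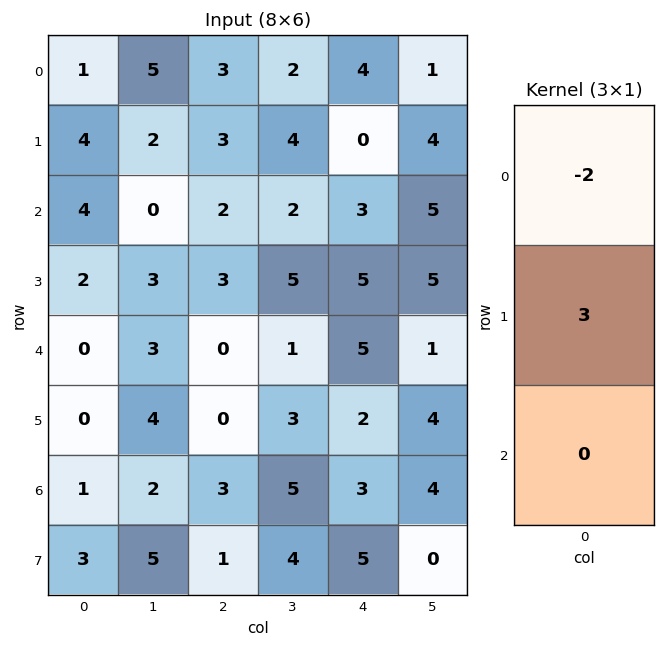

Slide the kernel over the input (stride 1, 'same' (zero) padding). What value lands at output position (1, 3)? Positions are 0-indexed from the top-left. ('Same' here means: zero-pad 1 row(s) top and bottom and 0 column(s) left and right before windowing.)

The receptive field on the zero-padded input at this output position is [2 / 4 / 2]. Elementwise product with the kernel and sum: 2·-2 + 4·3.

8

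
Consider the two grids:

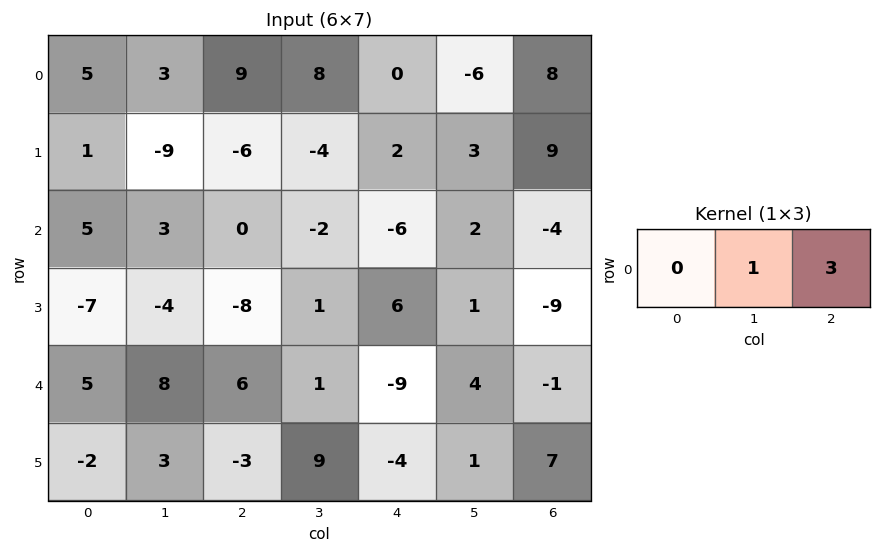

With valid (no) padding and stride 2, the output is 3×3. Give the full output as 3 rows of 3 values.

30 8 18
3 -20 -10
26 -26 1

Output[0,0]: The receptive field on the input at this output position is [5 3 9]. Elementwise product with the kernel and sum: 3·1 + 9·3.
Output[0,1]: The receptive field on the input at this output position is [9 8 0]. Elementwise product with the kernel and sum: 8·1 + 0·3.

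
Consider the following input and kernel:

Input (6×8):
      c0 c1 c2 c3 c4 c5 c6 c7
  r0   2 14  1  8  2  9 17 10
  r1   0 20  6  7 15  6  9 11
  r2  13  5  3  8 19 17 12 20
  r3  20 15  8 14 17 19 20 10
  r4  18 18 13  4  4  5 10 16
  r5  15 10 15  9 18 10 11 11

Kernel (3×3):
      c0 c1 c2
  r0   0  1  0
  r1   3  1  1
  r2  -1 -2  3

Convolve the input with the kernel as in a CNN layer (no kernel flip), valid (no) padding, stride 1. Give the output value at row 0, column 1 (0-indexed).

87

The receptive field on the input at this output position is [14 1 8 / 20 6 7 / 5 3 8]. Elementwise product with the kernel and sum: 1·1 + 20·3 + 6·1 + 7·1 + 5·-1 + 3·-2 + 8·3.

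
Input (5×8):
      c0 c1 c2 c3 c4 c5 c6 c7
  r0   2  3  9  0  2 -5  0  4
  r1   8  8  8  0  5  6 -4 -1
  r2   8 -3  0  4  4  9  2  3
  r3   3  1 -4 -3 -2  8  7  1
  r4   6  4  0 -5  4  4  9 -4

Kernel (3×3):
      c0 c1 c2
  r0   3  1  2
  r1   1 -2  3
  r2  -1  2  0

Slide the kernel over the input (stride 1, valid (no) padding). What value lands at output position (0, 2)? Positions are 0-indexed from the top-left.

62

The receptive field on the input at this output position is [9 0 2 / 8 0 5 / 0 4 4]. Elementwise product with the kernel and sum: 9·3 + 0·1 + 2·2 + 8·1 + 0·-2 + 5·3 + 0·-1 + 4·2.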